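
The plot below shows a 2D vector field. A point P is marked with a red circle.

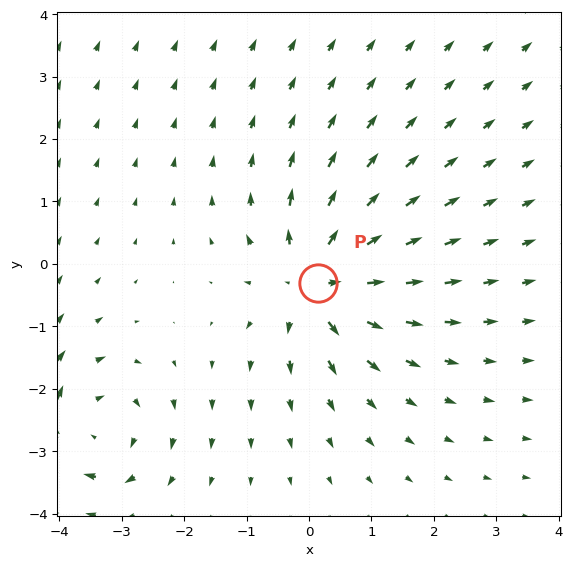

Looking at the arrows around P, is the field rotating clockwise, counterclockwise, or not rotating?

Near P at (0.1, -0.3) the arrows show no circulation. The curl there is ≈0.

not rotating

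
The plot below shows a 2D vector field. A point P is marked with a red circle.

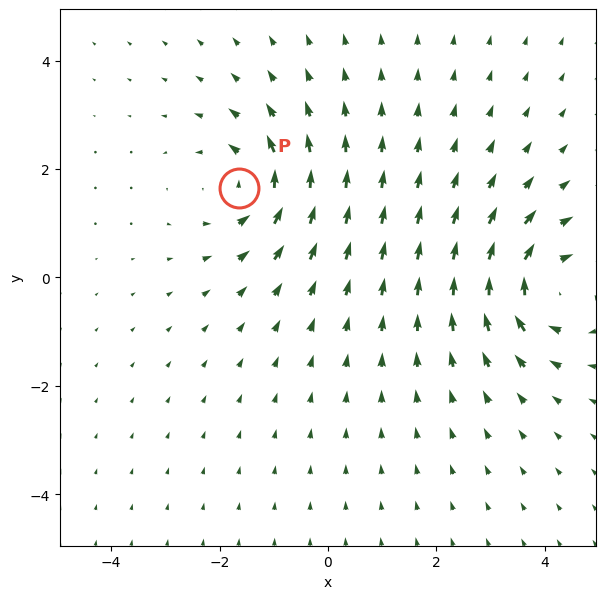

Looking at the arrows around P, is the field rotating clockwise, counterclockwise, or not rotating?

Near P at (-1.6, 1.6) the arrows circulate counterclockwise. The curl (z-component) there is about +3; positive curl means counterclockwise rotation.

counterclockwise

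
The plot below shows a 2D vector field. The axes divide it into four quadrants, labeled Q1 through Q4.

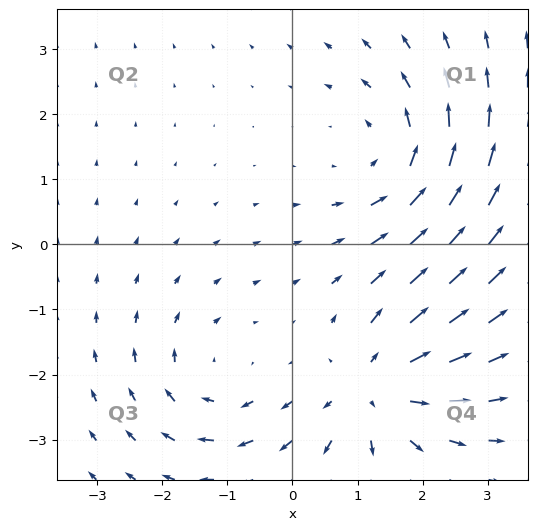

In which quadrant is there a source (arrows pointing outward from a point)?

Q4

The source sits at approximately (1.3, -2.2), which lies in quadrant Q4. The divergence there is about +4, positive as expected for a source.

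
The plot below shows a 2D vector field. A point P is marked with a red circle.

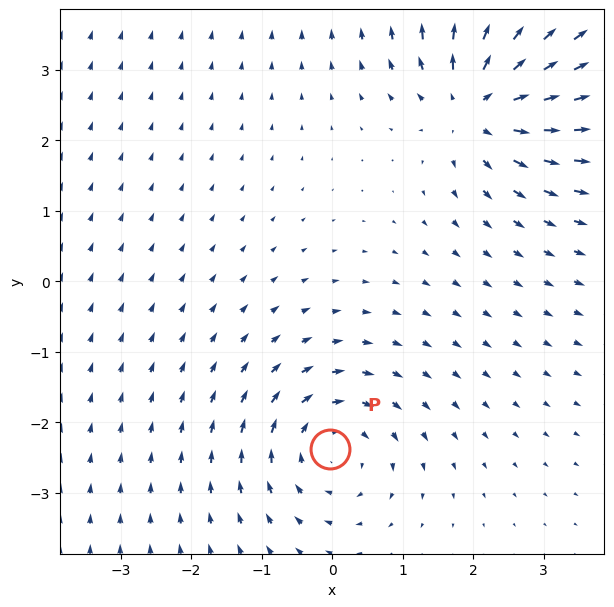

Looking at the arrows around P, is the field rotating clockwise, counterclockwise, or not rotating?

clockwise

Near P at (-0.0, -2.4) the arrows circulate clockwise. The curl (z-component) there is about -4; negative curl means clockwise rotation.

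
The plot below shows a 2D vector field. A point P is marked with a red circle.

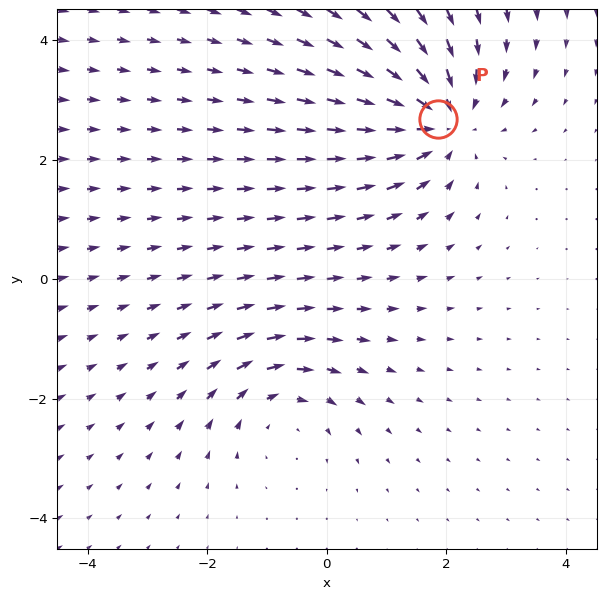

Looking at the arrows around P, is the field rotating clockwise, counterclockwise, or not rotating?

Near P at (1.9, 2.7) the arrows show no circulation. The curl there is ≈0.

not rotating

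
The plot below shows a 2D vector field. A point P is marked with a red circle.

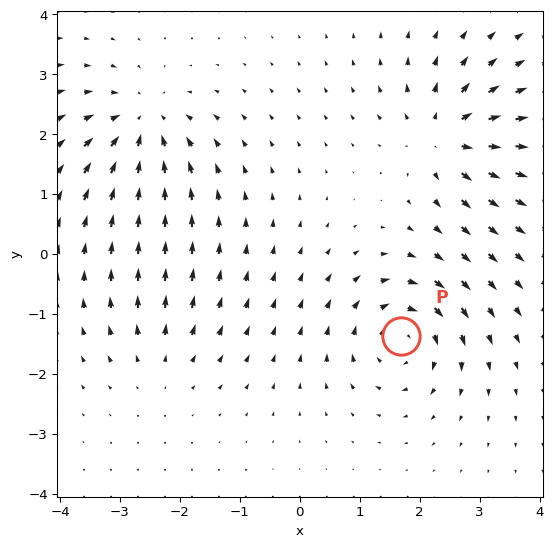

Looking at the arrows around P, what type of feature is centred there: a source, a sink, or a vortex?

vortex

At P (1.7, -1.4) the arrows circulate clockwise. Divergence ≈0, curl about -7 — near-zero divergence with nonzero curl is a vortex.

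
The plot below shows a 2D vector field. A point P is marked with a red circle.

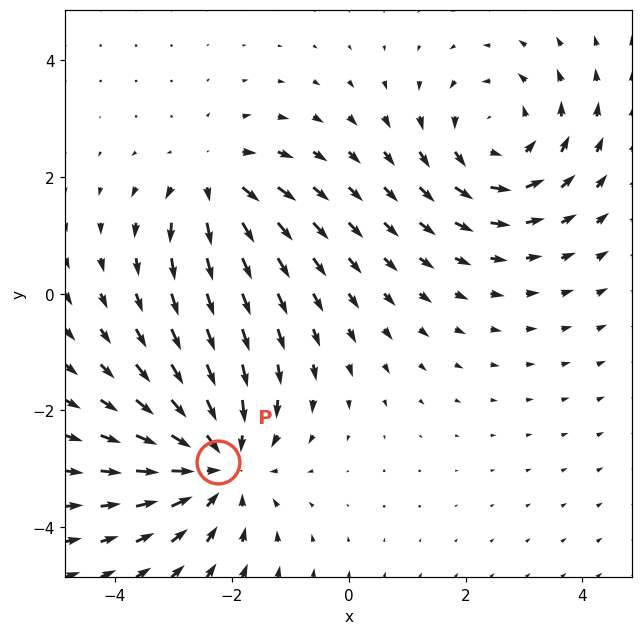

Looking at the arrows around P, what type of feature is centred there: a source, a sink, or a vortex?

sink

At P (-2.2, -2.9) the arrows converge inward. Divergence about -4, curl ≈0 — negative divergence with near-zero curl is a sink.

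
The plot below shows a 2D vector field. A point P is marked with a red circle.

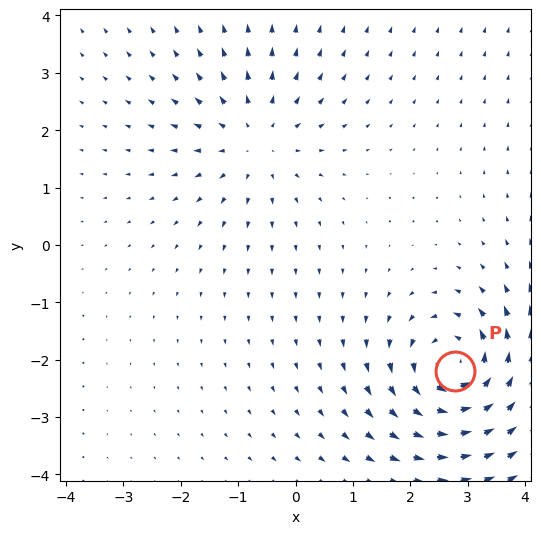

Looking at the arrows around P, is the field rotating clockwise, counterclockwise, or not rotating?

Near P at (2.8, -2.2) the arrows circulate counterclockwise. The curl (z-component) there is about +4; positive curl means counterclockwise rotation.

counterclockwise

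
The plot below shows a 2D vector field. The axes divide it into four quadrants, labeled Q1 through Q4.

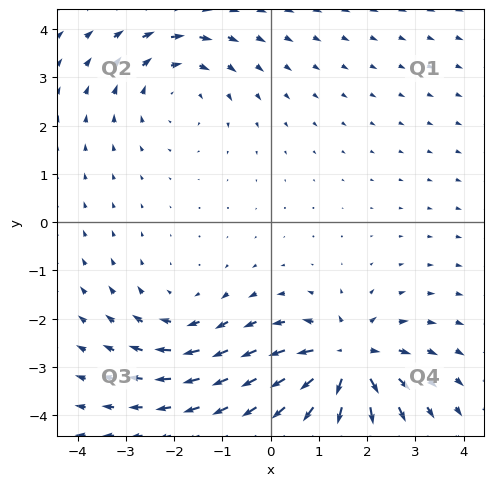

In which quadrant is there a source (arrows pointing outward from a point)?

Q4

The source sits at approximately (1.6, -2.9), which lies in quadrant Q4. The divergence there is about +5, positive as expected for a source.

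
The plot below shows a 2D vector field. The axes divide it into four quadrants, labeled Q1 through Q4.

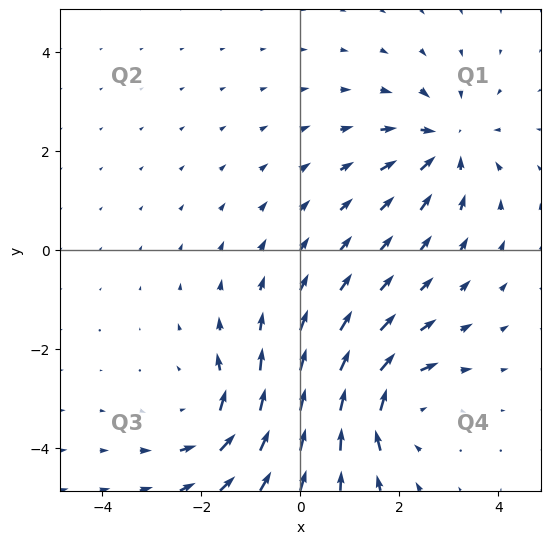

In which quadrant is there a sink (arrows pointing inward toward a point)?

The sink sits at approximately (2.9, 2.1), which lies in quadrant Q1. The divergence there is about -4, negative as expected for a sink.

Q1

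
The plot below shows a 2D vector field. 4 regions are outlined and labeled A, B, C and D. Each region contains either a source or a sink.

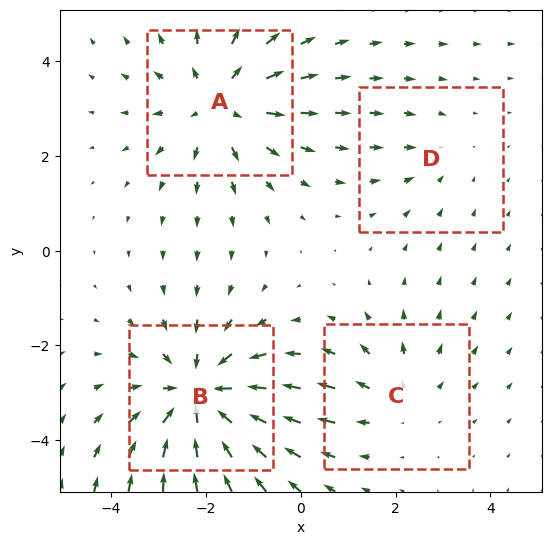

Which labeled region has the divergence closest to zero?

D

Divergence at each region's feature centre — A: about +4, B: about -6, C: about +3, D: about -2. Region D is closest to zero.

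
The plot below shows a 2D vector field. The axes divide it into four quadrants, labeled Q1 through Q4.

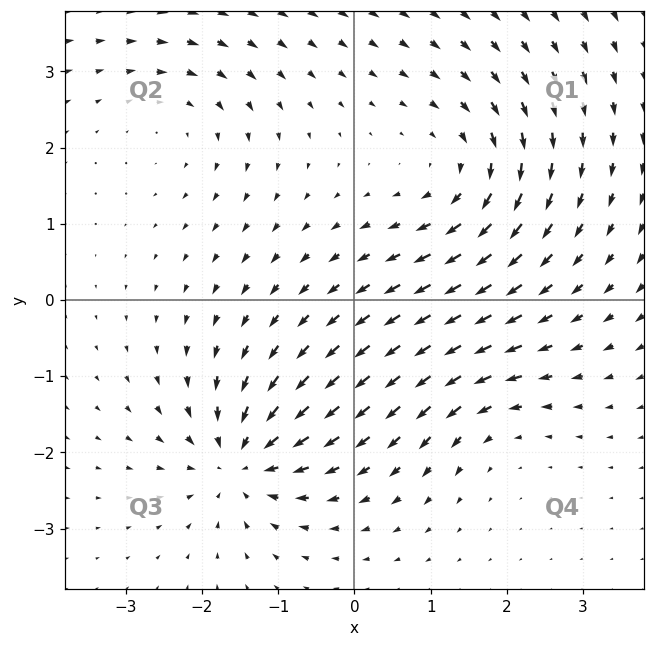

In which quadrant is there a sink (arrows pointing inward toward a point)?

Q3

The sink sits at approximately (-1.5, -2.1), which lies in quadrant Q3. The divergence there is about -6, negative as expected for a sink.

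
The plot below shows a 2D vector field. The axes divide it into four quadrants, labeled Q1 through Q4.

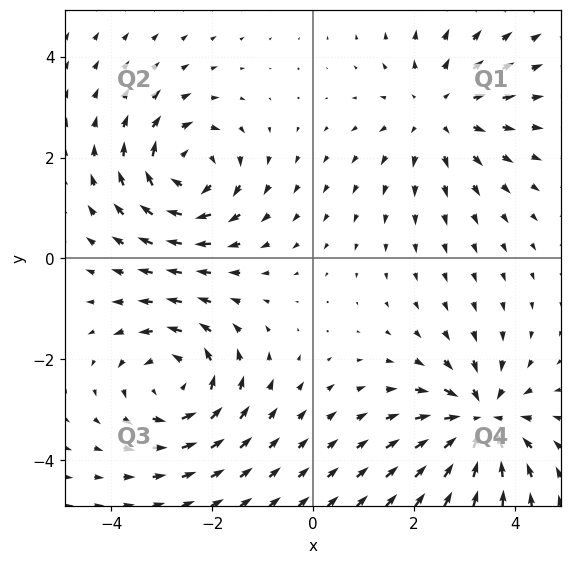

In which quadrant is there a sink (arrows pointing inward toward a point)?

The sink sits at approximately (3.3, -3.2), which lies in quadrant Q4. The divergence there is about -6, negative as expected for a sink.

Q4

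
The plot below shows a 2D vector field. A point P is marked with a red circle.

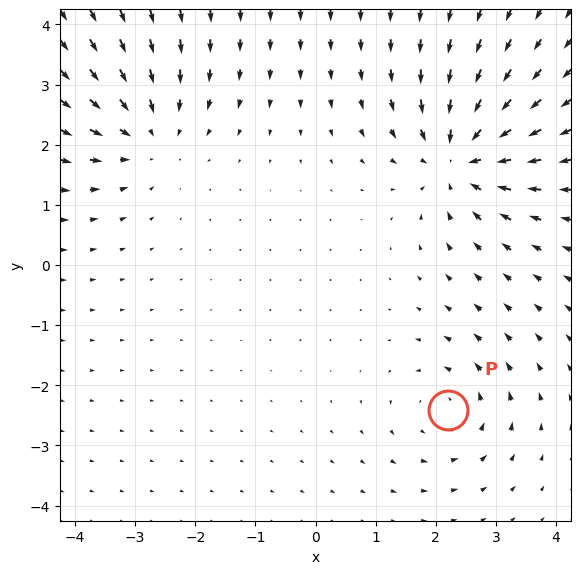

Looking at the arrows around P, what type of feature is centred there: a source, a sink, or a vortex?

vortex

At P (2.2, -2.4) the arrows circulate counterclockwise. Divergence ≈0, curl about +3 — near-zero divergence with nonzero curl is a vortex.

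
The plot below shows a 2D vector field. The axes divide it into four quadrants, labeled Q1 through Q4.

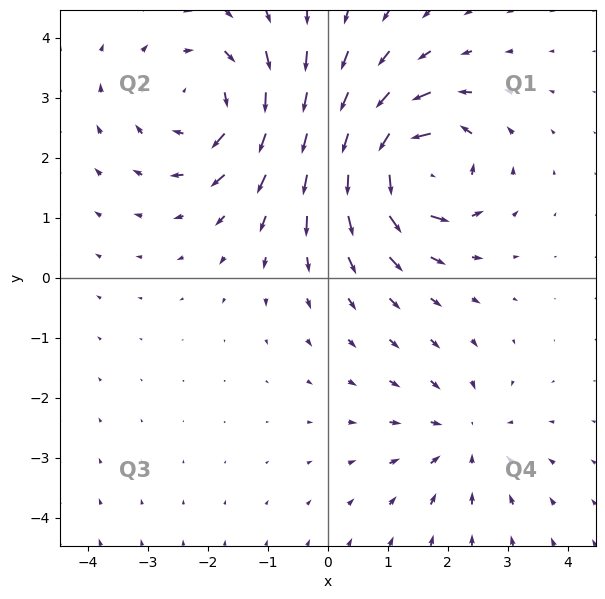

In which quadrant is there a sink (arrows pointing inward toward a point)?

Q4

The sink sits at approximately (2.3, -2.7), which lies in quadrant Q4. The divergence there is about -3, negative as expected for a sink.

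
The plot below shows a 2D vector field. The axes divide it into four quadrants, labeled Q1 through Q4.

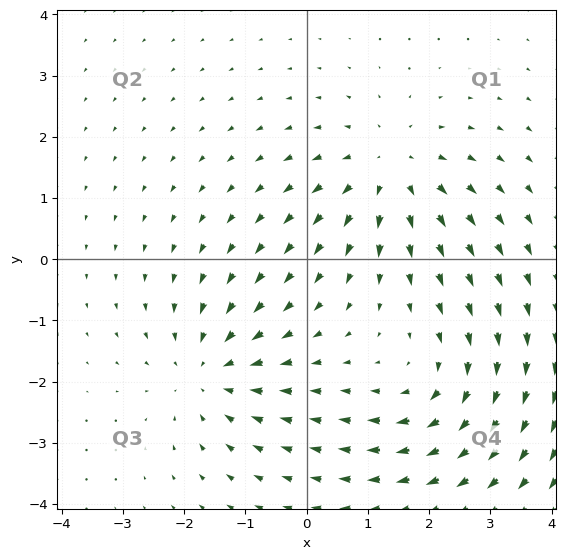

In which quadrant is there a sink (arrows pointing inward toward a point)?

The sink sits at approximately (-1.6, -1.8), which lies in quadrant Q3. The divergence there is about -4, negative as expected for a sink.

Q3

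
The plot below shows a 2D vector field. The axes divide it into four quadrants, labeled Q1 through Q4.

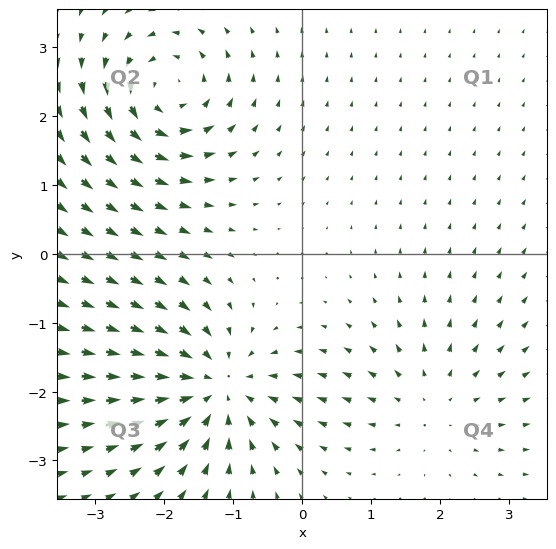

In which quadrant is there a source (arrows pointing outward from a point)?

Q4

The source sits at approximately (1.9, -2.2), which lies in quadrant Q4. The divergence there is about +3, positive as expected for a source.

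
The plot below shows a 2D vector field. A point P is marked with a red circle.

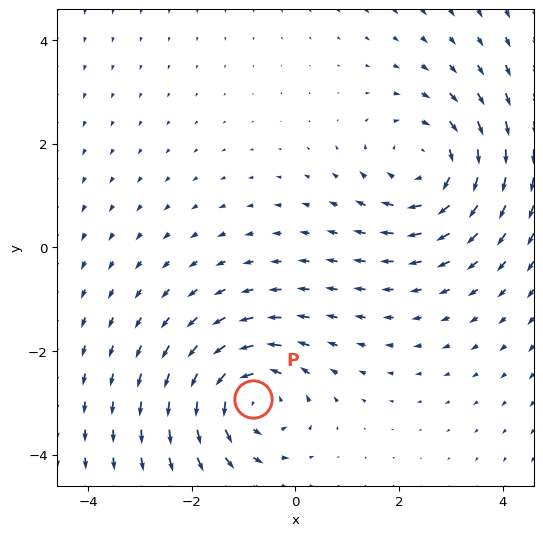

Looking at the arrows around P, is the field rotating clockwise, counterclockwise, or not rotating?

counterclockwise

Near P at (-0.8, -2.9) the arrows circulate counterclockwise. The curl (z-component) there is about +4; positive curl means counterclockwise rotation.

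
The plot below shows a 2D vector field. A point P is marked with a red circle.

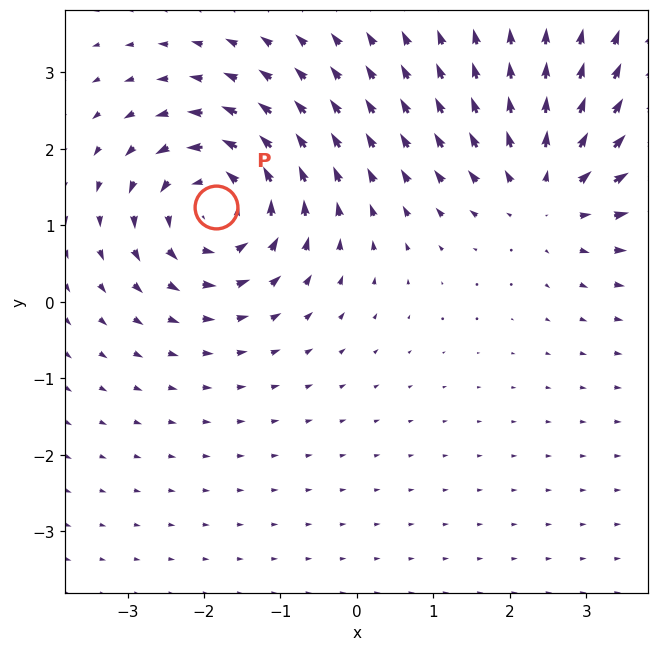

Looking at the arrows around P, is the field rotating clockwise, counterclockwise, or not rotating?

Near P at (-1.8, 1.2) the arrows circulate counterclockwise. The curl (z-component) there is about +6; positive curl means counterclockwise rotation.

counterclockwise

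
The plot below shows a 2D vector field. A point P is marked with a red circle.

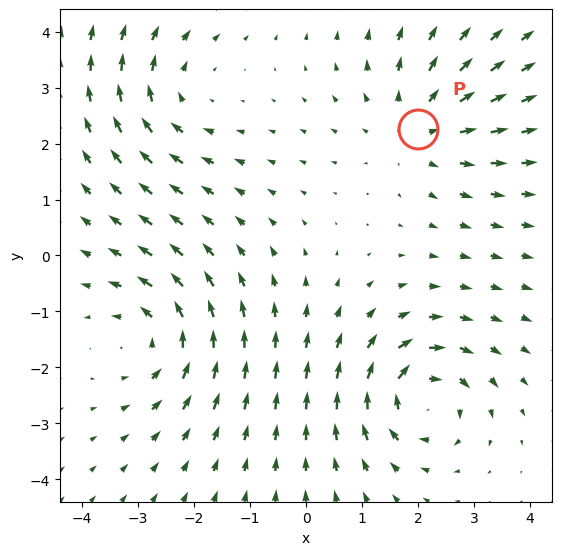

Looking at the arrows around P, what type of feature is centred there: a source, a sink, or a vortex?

source

At P (2.0, 2.3) the arrows spread outward. Divergence about +3, curl ≈0 — positive divergence with near-zero curl is a source.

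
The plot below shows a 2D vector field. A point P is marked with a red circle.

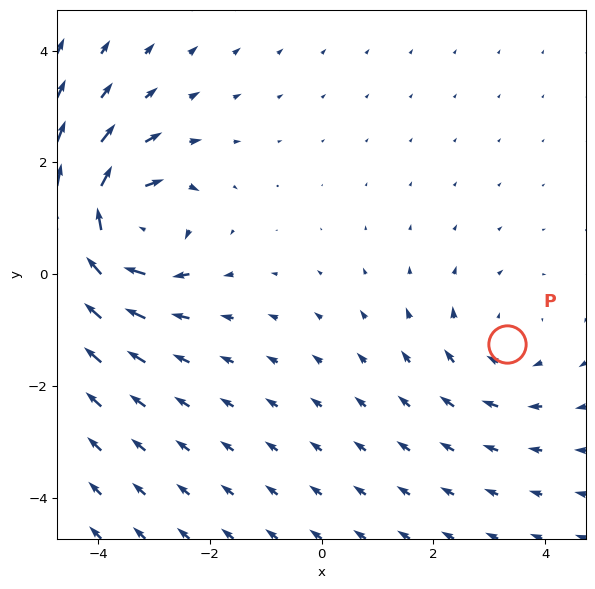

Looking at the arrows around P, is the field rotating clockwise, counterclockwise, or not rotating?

Near P at (3.3, -1.2) the arrows circulate clockwise. The curl (z-component) there is about -2; negative curl means clockwise rotation.

clockwise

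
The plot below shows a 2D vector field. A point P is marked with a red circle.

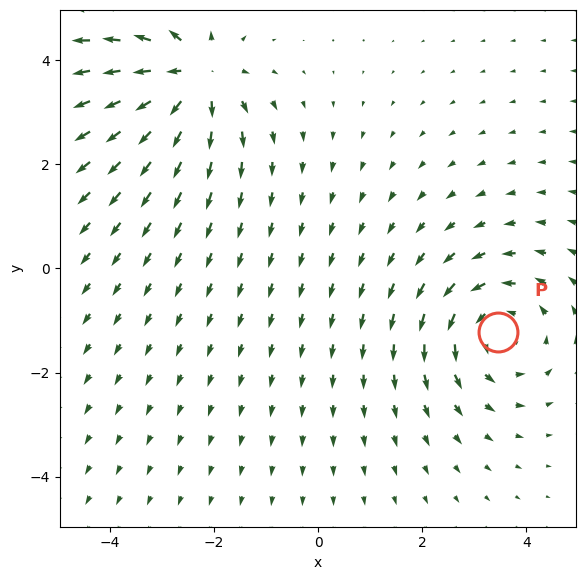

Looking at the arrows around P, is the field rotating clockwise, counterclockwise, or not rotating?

counterclockwise

Near P at (3.5, -1.2) the arrows circulate counterclockwise. The curl (z-component) there is about +4; positive curl means counterclockwise rotation.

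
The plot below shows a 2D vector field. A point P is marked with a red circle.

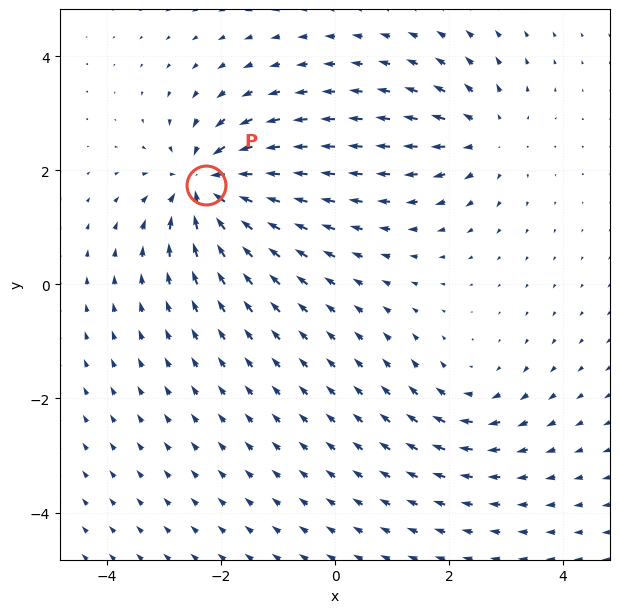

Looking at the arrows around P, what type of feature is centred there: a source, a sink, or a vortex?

sink

At P (-2.3, 1.7) the arrows converge inward. Divergence about -7, curl ≈0 — negative divergence with near-zero curl is a sink.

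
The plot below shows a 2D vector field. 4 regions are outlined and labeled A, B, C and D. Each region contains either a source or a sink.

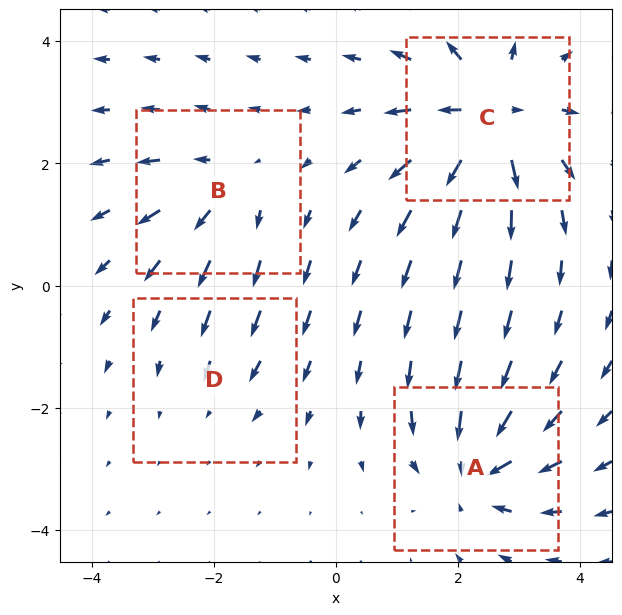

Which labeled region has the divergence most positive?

C

Divergence at each region's feature centre — A: about -5, B: about +4, C: about +7, D: about -2. Region C is most positive.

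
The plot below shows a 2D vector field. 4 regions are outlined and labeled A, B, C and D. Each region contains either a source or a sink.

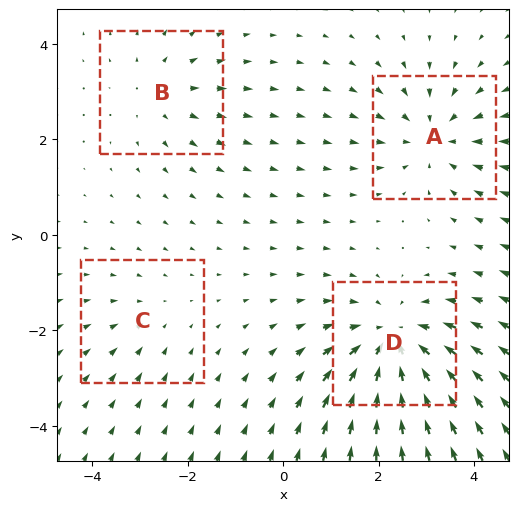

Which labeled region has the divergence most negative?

Divergence at each region's feature centre — A: about -4, B: about +3, C: about -2, D: about -6. Region D is most negative.

D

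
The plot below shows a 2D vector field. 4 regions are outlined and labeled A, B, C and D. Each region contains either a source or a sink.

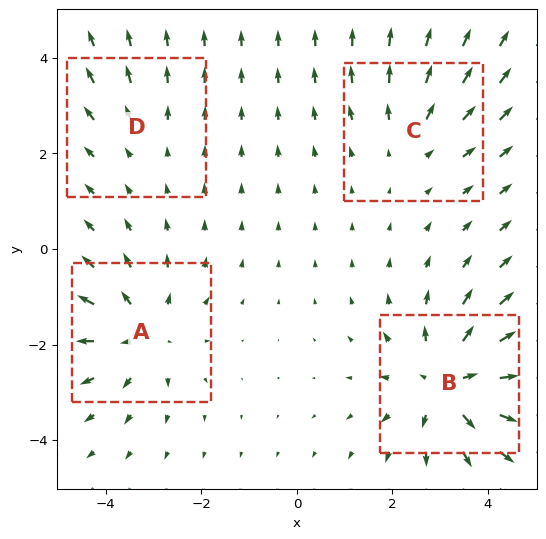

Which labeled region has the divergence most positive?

Divergence at each region's feature centre — A: about +5, B: about +6, C: about +3, D: about +2. Region B is most positive.

B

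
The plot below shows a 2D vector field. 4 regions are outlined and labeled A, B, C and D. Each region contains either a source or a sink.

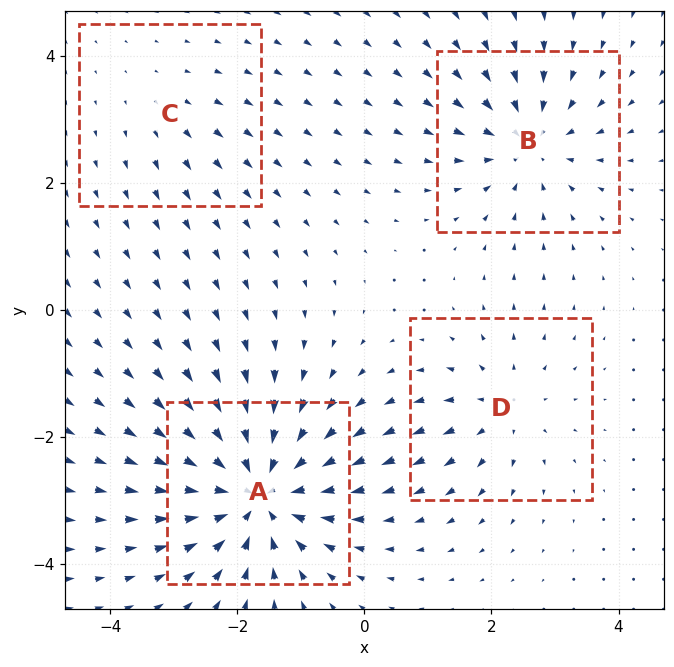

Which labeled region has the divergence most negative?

A

Divergence at each region's feature centre — A: about -8, B: about -5, C: about +2, D: about +4. Region A is most negative.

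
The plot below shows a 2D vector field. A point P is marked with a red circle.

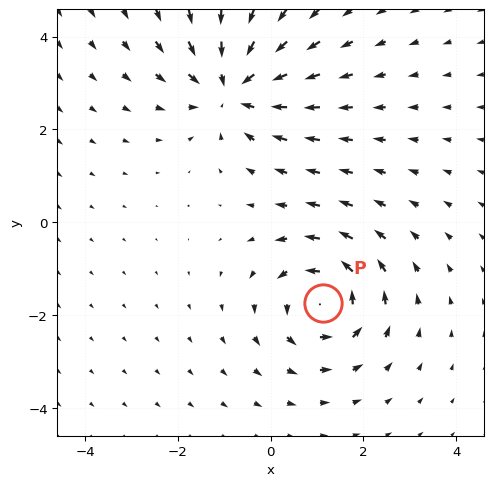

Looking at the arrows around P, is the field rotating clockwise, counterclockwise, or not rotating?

counterclockwise

Near P at (1.1, -1.7) the arrows circulate counterclockwise. The curl (z-component) there is about +5; positive curl means counterclockwise rotation.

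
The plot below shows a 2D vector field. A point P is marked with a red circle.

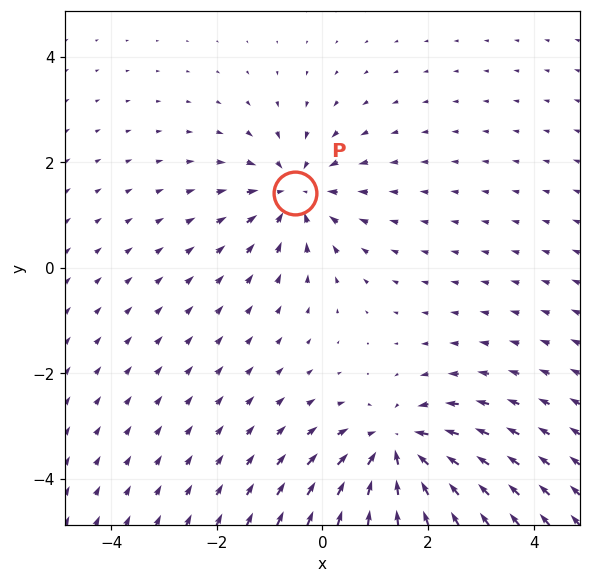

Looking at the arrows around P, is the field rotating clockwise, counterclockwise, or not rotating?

Near P at (-0.5, 1.4) the arrows show no circulation. The curl there is ≈0.

not rotating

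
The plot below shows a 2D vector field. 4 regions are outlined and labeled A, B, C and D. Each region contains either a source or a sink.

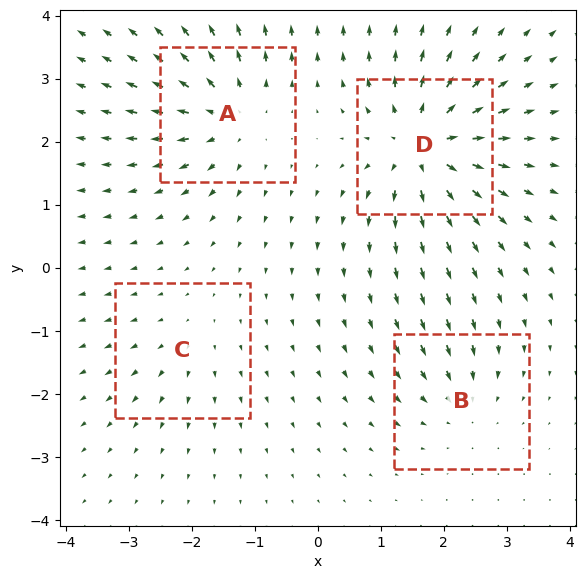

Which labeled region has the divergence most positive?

D

Divergence at each region's feature centre — A: about +6, B: about -4, C: about +2, D: about +8. Region D is most positive.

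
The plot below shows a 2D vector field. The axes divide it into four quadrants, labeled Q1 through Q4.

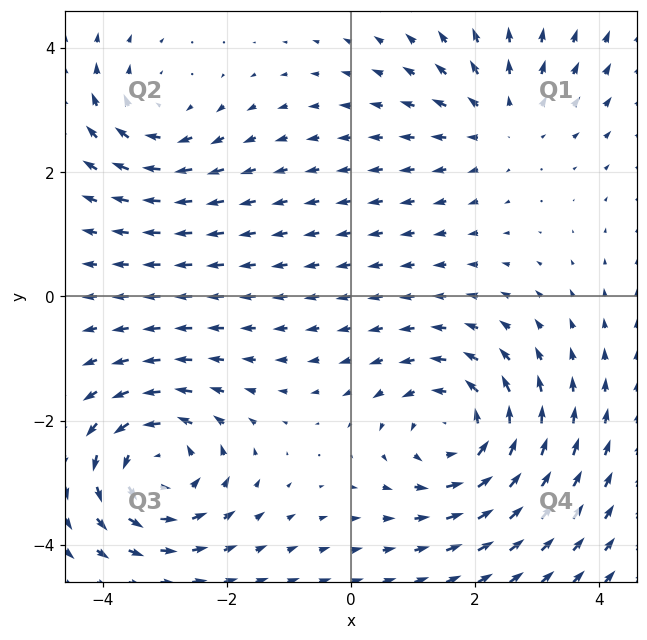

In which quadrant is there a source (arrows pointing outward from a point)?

Q1

The source sits at approximately (2.4, 2.8), which lies in quadrant Q1. The divergence there is about +3, positive as expected for a source.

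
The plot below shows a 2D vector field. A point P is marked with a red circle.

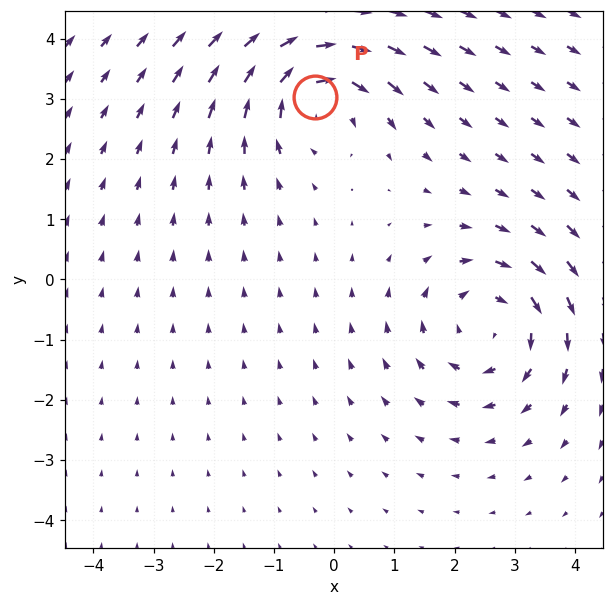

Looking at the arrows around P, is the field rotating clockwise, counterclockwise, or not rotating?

Near P at (-0.3, 3.0) the arrows circulate clockwise. The curl (z-component) there is about -5; negative curl means clockwise rotation.

clockwise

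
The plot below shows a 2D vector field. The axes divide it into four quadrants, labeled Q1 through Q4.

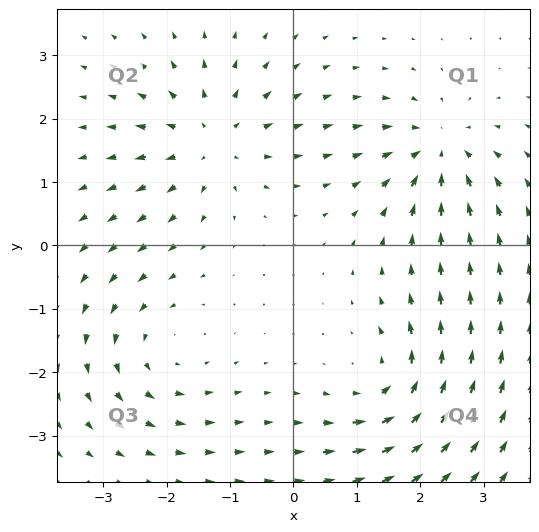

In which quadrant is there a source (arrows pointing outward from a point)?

Q2

The source sits at approximately (-1.3, 1.7), which lies in quadrant Q2. The divergence there is about +5, positive as expected for a source.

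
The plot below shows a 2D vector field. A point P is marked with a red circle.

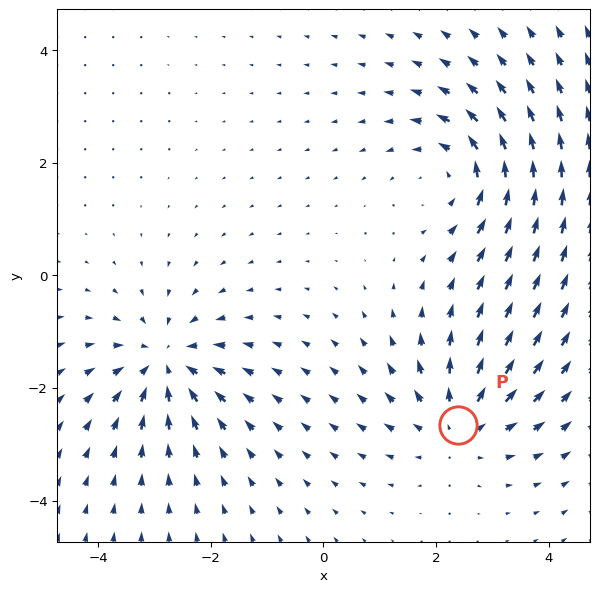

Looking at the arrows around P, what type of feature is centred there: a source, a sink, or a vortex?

source

At P (2.4, -2.7) the arrows spread outward. Divergence about +3, curl ≈0 — positive divergence with near-zero curl is a source.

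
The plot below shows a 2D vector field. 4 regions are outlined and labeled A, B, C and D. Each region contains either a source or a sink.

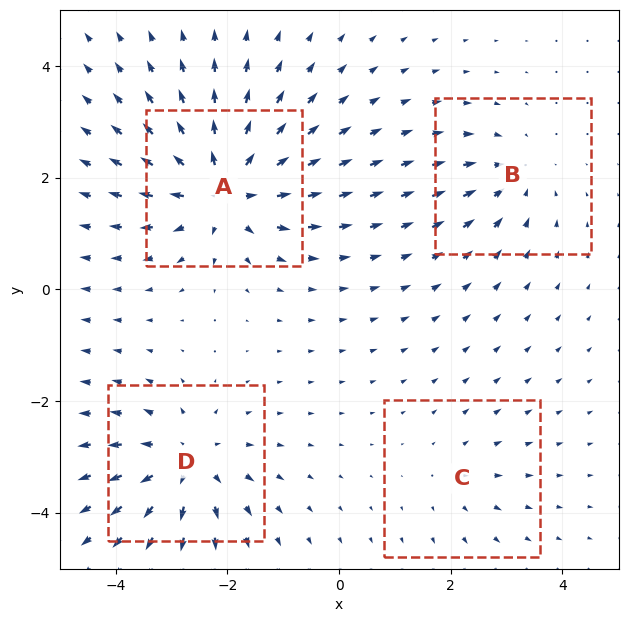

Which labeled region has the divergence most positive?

Divergence at each region's feature centre — A: about +7, B: about -4, C: about +2, D: about +6. Region A is most positive.

A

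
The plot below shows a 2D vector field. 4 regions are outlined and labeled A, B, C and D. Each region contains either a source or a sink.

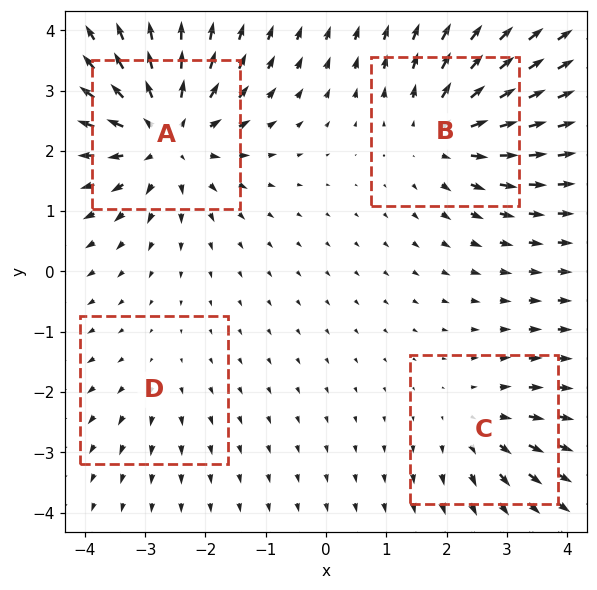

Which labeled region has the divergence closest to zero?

Divergence at each region's feature centre — A: about +7, B: about +5, C: about +3, D: about +2. Region D is closest to zero.

D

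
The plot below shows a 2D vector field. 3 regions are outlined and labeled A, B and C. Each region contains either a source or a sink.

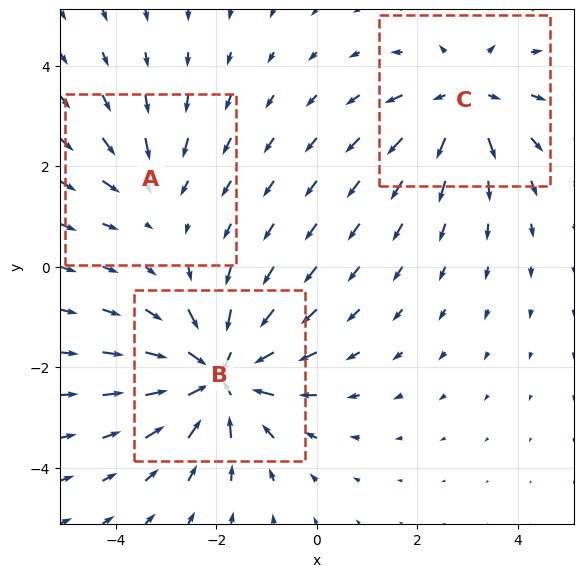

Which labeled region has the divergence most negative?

B

Divergence at each region's feature centre — A: about -2, B: about -5, C: about +3. Region B is most negative.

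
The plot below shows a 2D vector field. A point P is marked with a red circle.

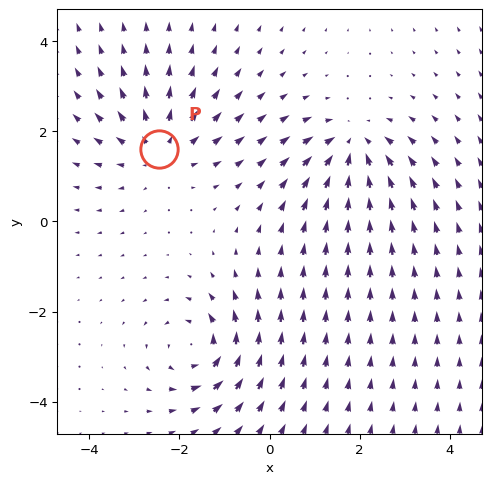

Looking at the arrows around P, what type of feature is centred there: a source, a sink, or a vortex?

source

At P (-2.5, 1.6) the arrows spread outward. Divergence about +3, curl ≈0 — positive divergence with near-zero curl is a source.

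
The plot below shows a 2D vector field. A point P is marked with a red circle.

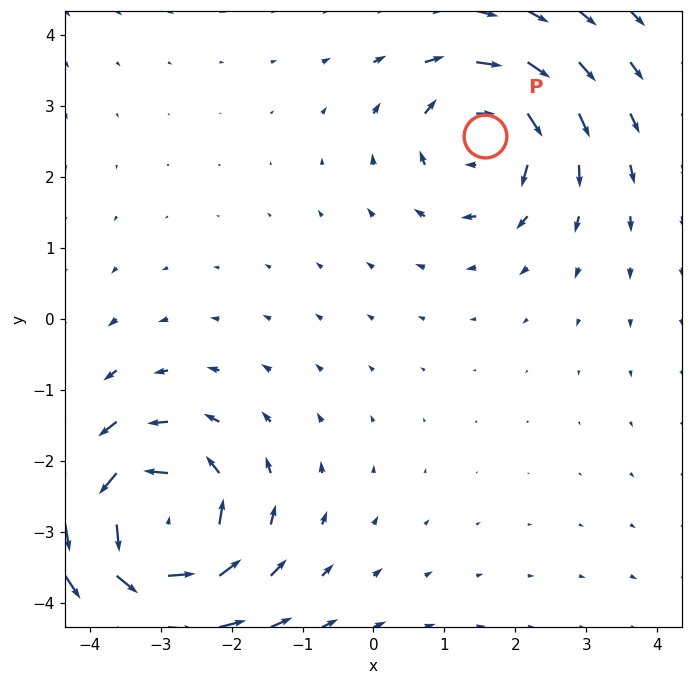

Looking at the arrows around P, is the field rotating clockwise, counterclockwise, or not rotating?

clockwise

Near P at (1.6, 2.6) the arrows circulate clockwise. The curl (z-component) there is about -4; negative curl means clockwise rotation.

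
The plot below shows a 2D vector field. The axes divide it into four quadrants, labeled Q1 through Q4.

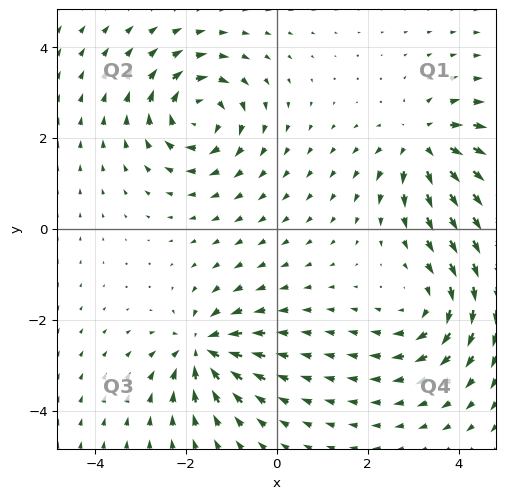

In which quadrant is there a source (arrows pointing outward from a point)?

The source sits at approximately (3.2, 1.9), which lies in quadrant Q1. The divergence there is about +6, positive as expected for a source.

Q1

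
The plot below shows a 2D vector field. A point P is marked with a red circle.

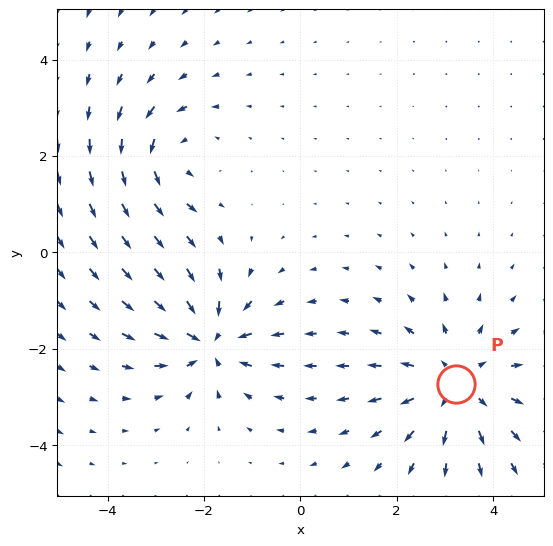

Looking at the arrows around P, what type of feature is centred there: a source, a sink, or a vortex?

source

At P (3.2, -2.7) the arrows spread outward. Divergence about +4, curl ≈0 — positive divergence with near-zero curl is a source.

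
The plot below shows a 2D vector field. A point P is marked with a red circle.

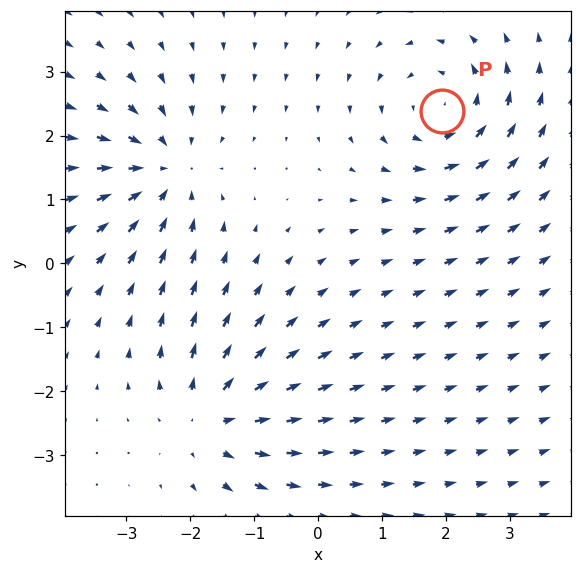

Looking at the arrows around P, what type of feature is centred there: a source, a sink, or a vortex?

At P (1.9, 2.4) the arrows circulate counterclockwise. Divergence ≈0, curl about +4 — near-zero divergence with nonzero curl is a vortex.

vortex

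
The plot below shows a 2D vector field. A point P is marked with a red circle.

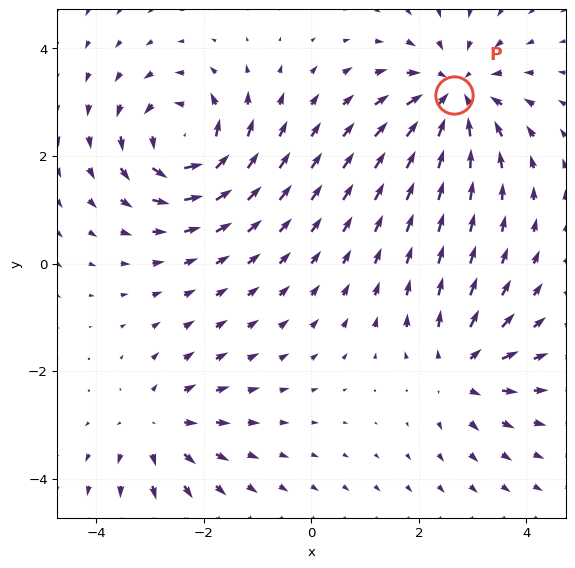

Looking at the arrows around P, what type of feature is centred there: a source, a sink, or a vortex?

At P (2.7, 3.1) the arrows converge inward. Divergence about -5, curl ≈0 — negative divergence with near-zero curl is a sink.

sink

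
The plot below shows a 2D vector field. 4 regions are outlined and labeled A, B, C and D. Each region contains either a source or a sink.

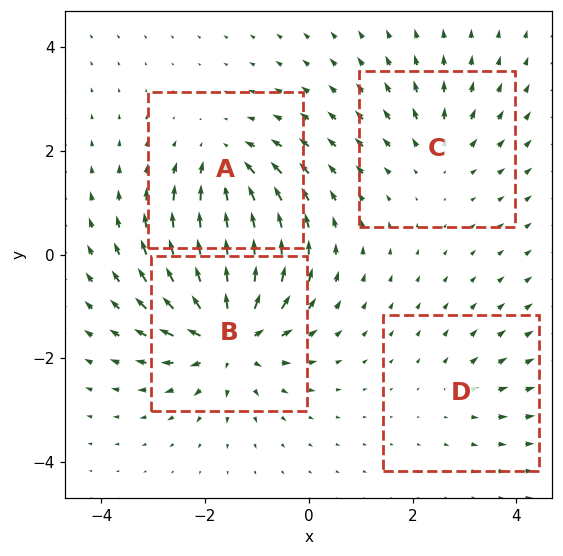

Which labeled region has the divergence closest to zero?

D

Divergence at each region's feature centre — A: about -5, B: about +8, C: about +3, D: about +2. Region D is closest to zero.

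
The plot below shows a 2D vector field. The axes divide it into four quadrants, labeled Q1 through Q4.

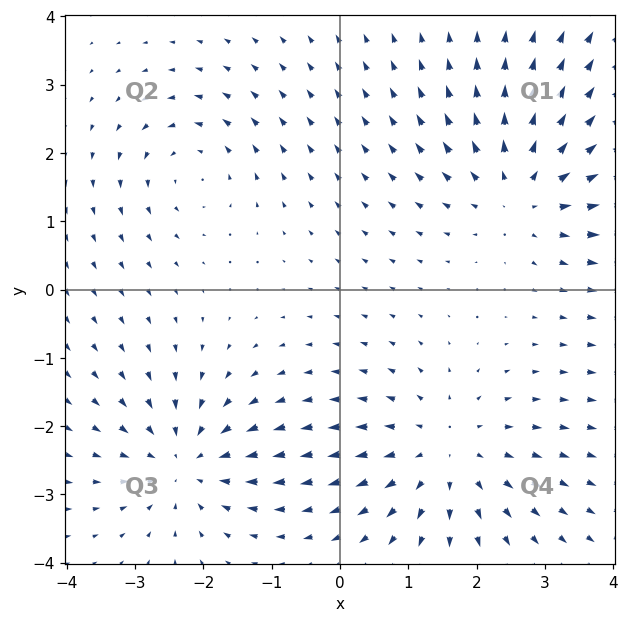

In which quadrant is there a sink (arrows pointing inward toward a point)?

The sink sits at approximately (-2.3, -2.5), which lies in quadrant Q3. The divergence there is about -5, negative as expected for a sink.

Q3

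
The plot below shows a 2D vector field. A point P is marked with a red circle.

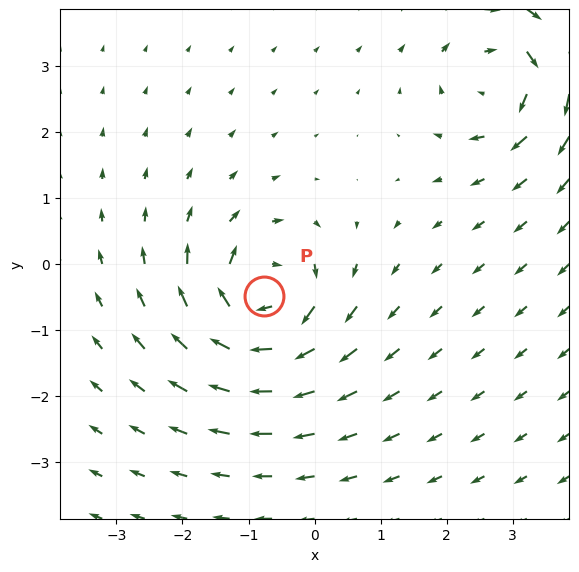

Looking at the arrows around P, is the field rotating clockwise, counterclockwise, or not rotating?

clockwise

Near P at (-0.8, -0.5) the arrows circulate clockwise. The curl (z-component) there is about -7; negative curl means clockwise rotation.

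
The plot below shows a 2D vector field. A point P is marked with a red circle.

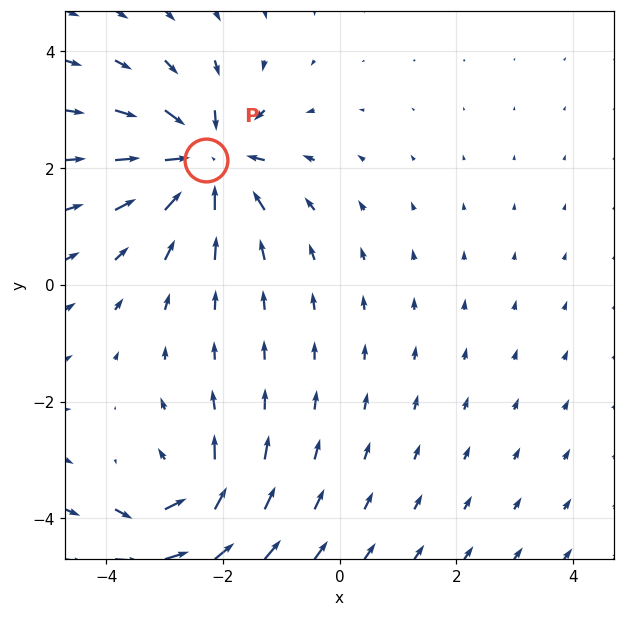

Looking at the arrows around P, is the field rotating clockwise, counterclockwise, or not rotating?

Near P at (-2.3, 2.1) the arrows show no circulation. The curl there is ≈0.

not rotating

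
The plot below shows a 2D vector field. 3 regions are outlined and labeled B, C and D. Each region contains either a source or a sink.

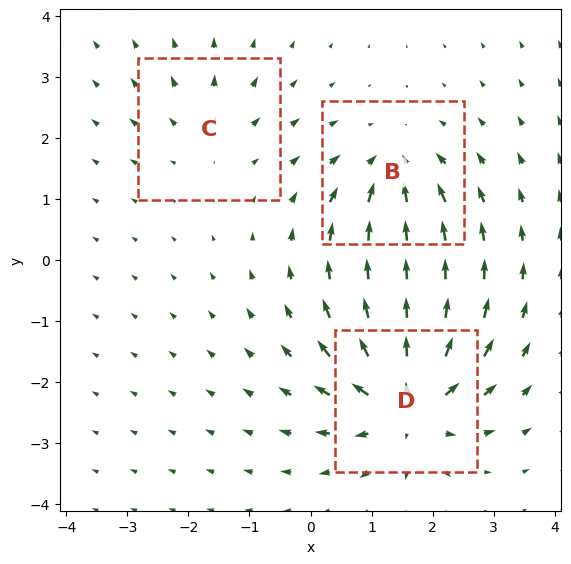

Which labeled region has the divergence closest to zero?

Divergence at each region's feature centre — B: about -4, C: about +2, D: about +6. Region C is closest to zero.

C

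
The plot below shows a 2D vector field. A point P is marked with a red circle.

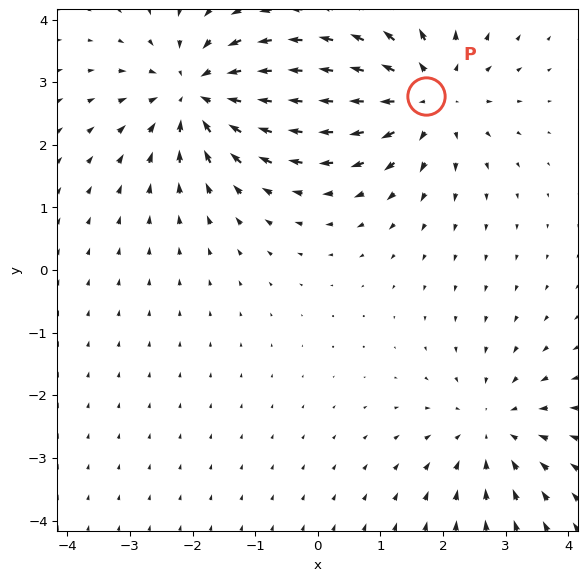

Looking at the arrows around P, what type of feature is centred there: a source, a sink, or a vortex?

source

At P (1.7, 2.8) the arrows spread outward. Divergence about +5, curl ≈0 — positive divergence with near-zero curl is a source.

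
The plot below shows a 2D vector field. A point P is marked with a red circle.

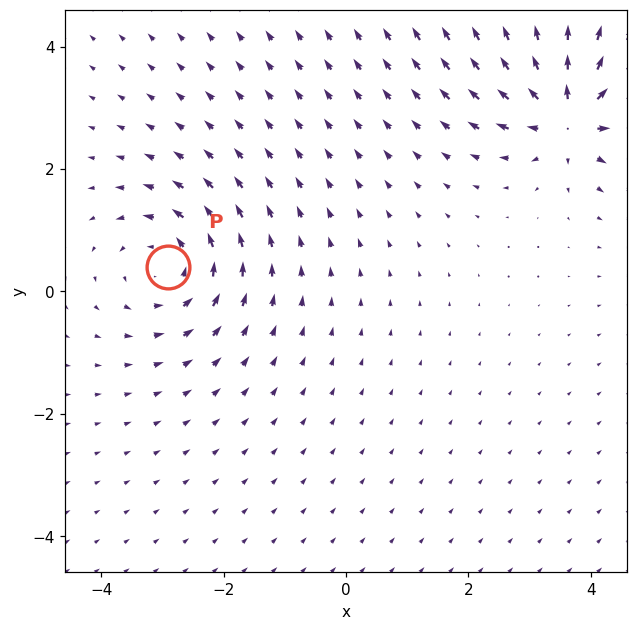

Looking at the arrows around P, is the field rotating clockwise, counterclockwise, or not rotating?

Near P at (-2.9, 0.4) the arrows circulate counterclockwise. The curl (z-component) there is about +3; positive curl means counterclockwise rotation.

counterclockwise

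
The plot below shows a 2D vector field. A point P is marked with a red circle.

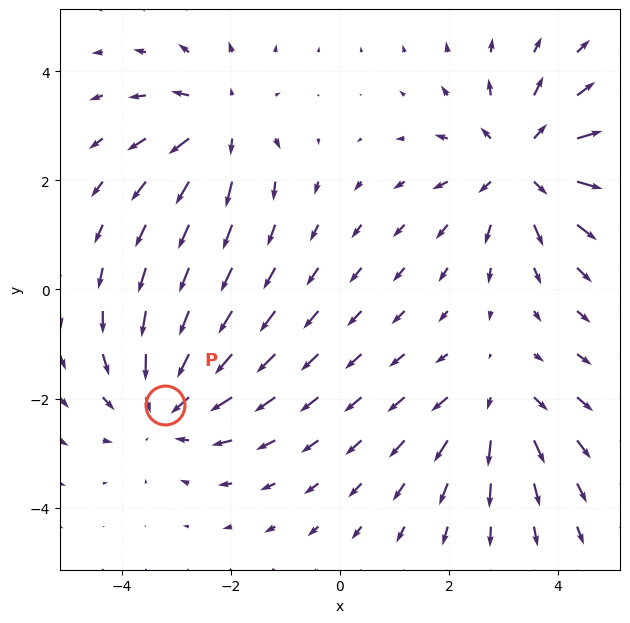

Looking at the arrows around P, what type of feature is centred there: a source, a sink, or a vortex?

sink

At P (-3.2, -2.1) the arrows converge inward. Divergence about -3, curl ≈0 — negative divergence with near-zero curl is a sink.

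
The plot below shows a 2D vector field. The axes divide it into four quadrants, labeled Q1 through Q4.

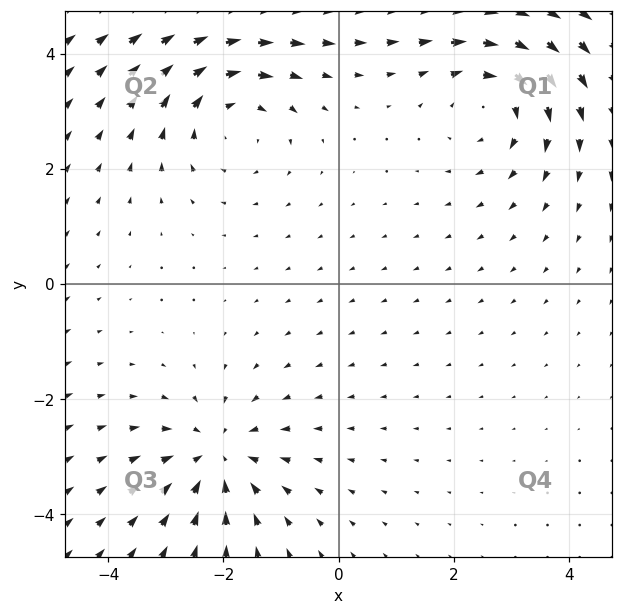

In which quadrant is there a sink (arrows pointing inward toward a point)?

Q3

The sink sits at approximately (-2.1, -3.0), which lies in quadrant Q3. The divergence there is about -5, negative as expected for a sink.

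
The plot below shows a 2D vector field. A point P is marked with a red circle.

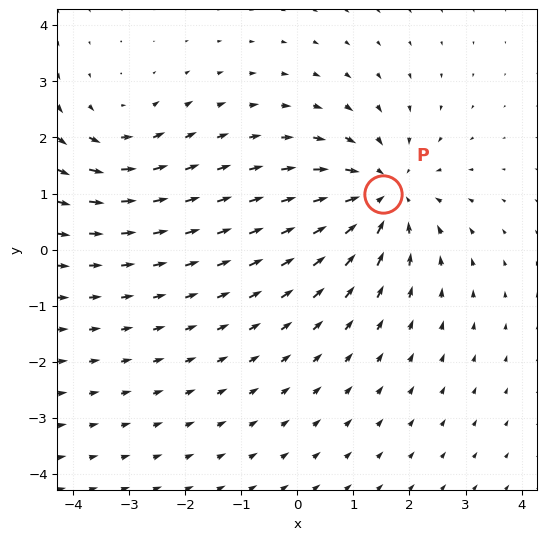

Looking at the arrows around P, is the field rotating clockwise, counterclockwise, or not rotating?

Near P at (1.5, 1.0) the arrows show no circulation. The curl there is ≈0.

not rotating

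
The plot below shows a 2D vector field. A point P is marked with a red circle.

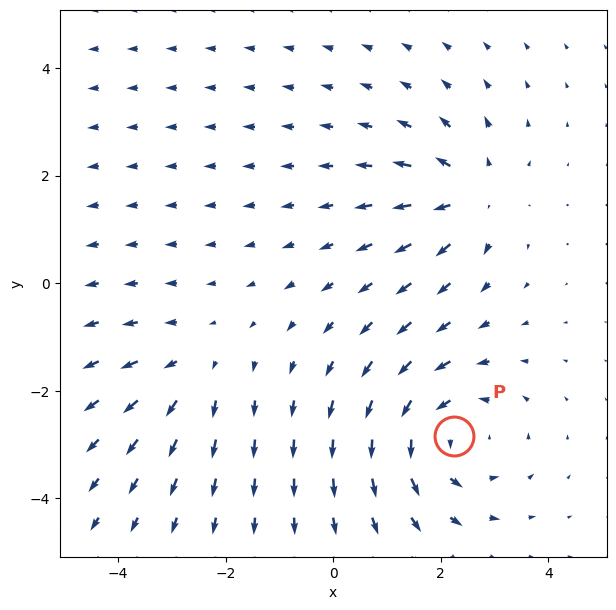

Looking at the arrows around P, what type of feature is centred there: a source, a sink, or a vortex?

vortex

At P (2.2, -2.8) the arrows circulate counterclockwise. Divergence ≈0, curl about +4 — near-zero divergence with nonzero curl is a vortex.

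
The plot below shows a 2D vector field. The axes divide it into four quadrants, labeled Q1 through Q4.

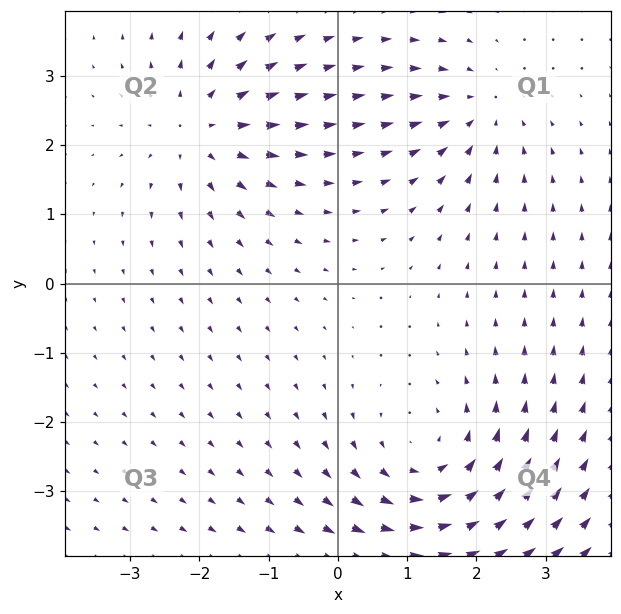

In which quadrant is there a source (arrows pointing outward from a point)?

The source sits at approximately (-2.0, 2.2), which lies in quadrant Q2. The divergence there is about +4, positive as expected for a source.

Q2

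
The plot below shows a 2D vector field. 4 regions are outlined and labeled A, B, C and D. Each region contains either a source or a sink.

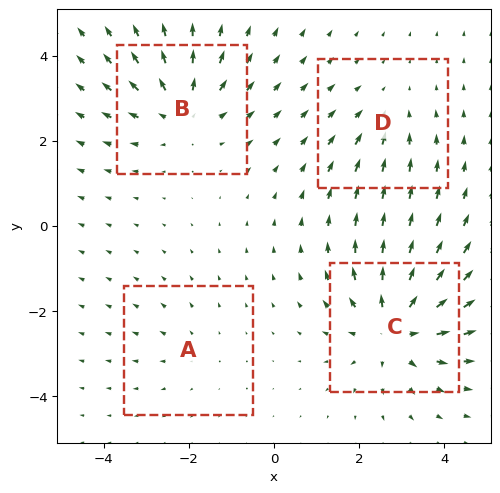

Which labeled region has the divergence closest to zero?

Divergence at each region's feature centre — A: about +2, B: about +5, C: about +6, D: about -3. Region A is closest to zero.

A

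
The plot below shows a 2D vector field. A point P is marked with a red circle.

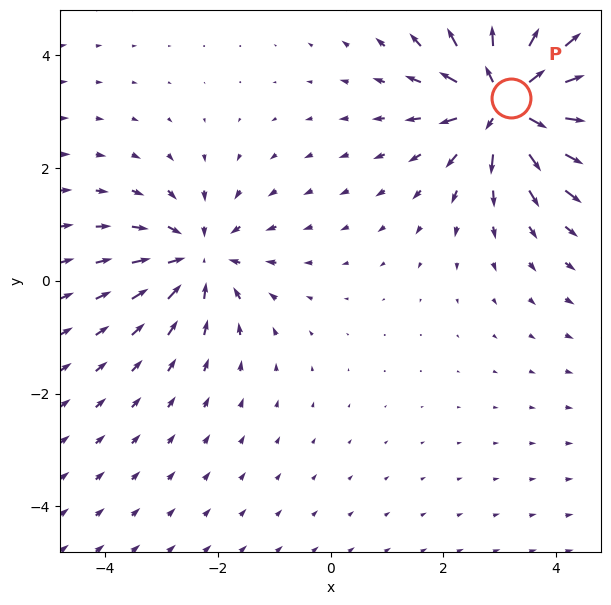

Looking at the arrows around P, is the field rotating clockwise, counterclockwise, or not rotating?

Near P at (3.2, 3.2) the arrows show no circulation. The curl there is ≈0.

not rotating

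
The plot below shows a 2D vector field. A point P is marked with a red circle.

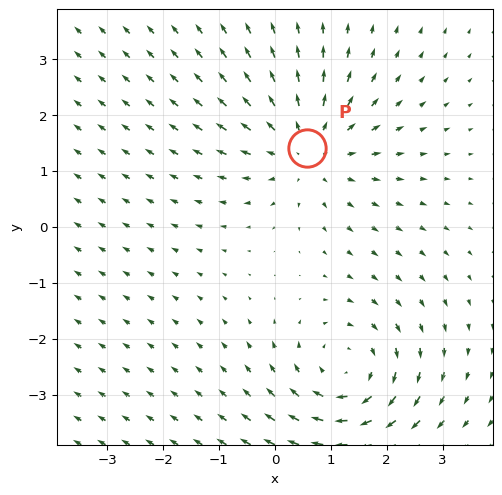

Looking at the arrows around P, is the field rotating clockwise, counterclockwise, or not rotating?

not rotating

Near P at (0.6, 1.4) the arrows show no circulation. The curl there is ≈0.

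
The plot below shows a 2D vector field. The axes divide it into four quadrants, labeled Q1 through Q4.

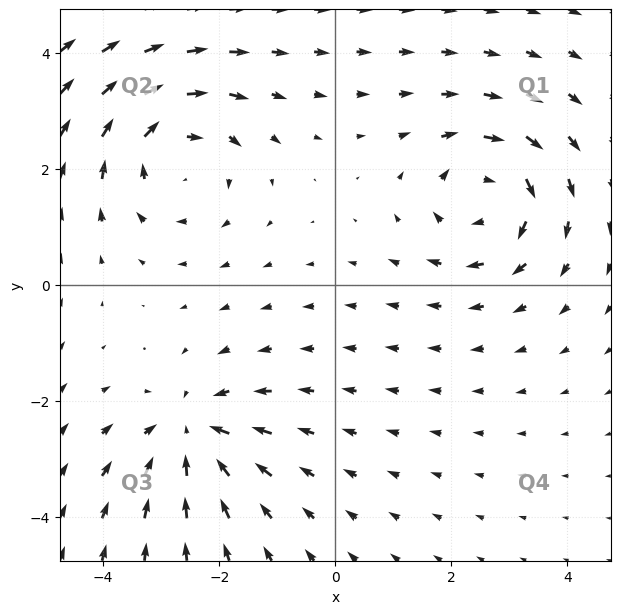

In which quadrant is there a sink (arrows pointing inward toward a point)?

Q3

The sink sits at approximately (-2.5, -2.5), which lies in quadrant Q3. The divergence there is about -5, negative as expected for a sink.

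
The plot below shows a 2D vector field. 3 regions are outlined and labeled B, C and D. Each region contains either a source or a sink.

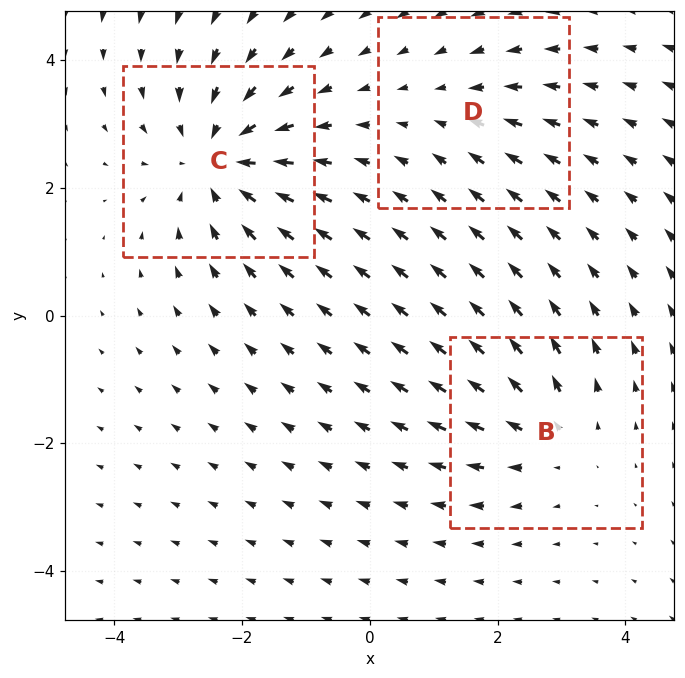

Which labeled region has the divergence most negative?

Divergence at each region's feature centre — B: about +3, C: about -4, D: about -2. Region C is most negative.

C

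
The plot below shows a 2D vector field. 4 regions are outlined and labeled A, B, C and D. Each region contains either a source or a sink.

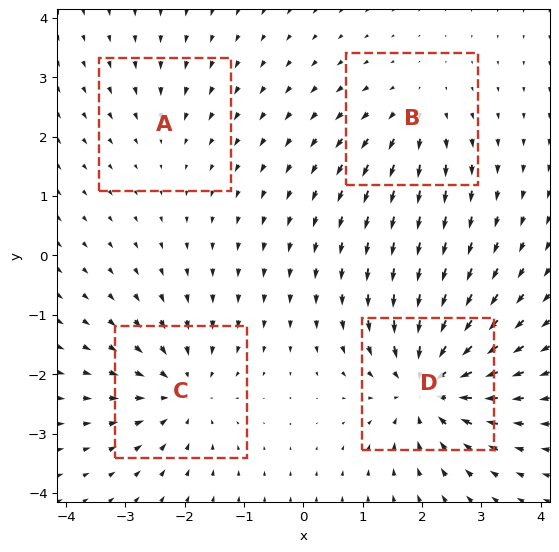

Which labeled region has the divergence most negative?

D

Divergence at each region's feature centre — A: about -2, B: about +4, C: about -5, D: about -8. Region D is most negative.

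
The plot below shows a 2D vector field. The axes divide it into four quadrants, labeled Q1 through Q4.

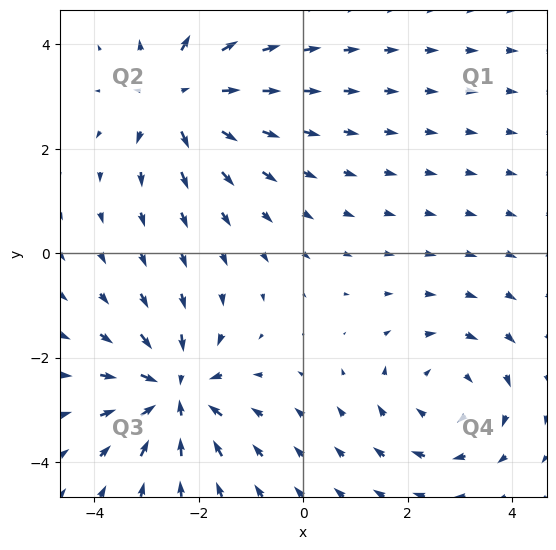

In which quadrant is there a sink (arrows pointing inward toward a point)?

The sink sits at approximately (-2.4, -2.7), which lies in quadrant Q3. The divergence there is about -5, negative as expected for a sink.

Q3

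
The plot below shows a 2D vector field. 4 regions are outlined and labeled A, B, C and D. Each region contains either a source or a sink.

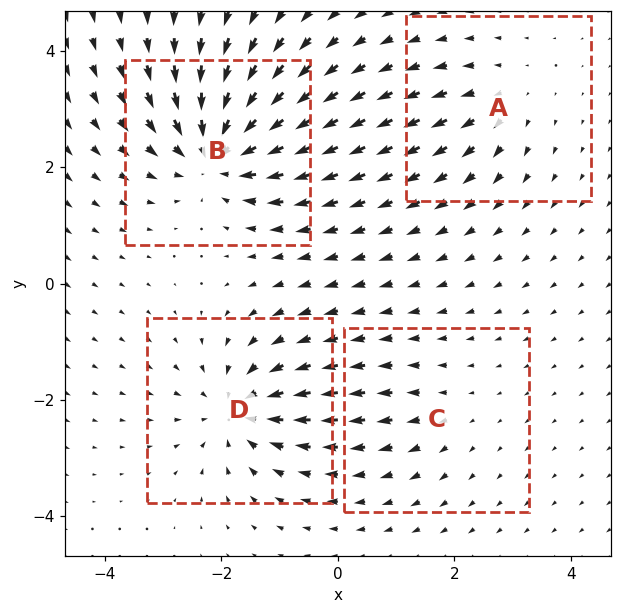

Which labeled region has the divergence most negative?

Divergence at each region's feature centre — A: about +3, B: about -7, C: about +2, D: about -6. Region B is most negative.

B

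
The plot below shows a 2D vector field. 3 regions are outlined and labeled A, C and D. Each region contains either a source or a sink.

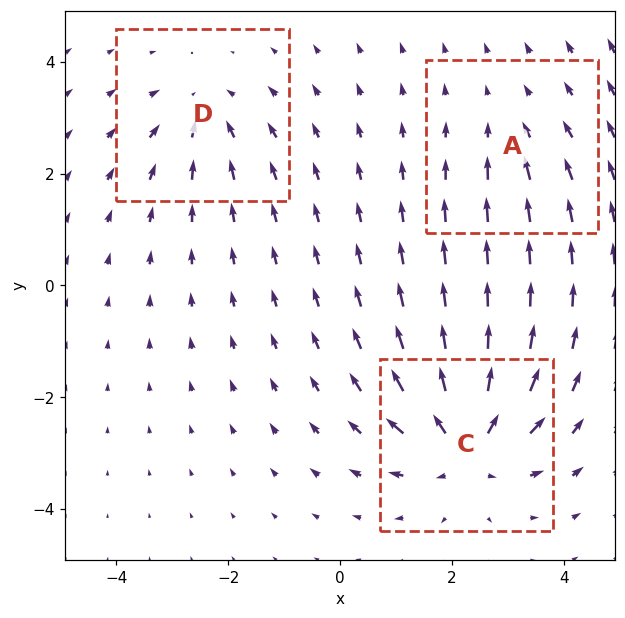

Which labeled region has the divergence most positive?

C

Divergence at each region's feature centre — A: about -2, C: about +5, D: about -3. Region C is most positive.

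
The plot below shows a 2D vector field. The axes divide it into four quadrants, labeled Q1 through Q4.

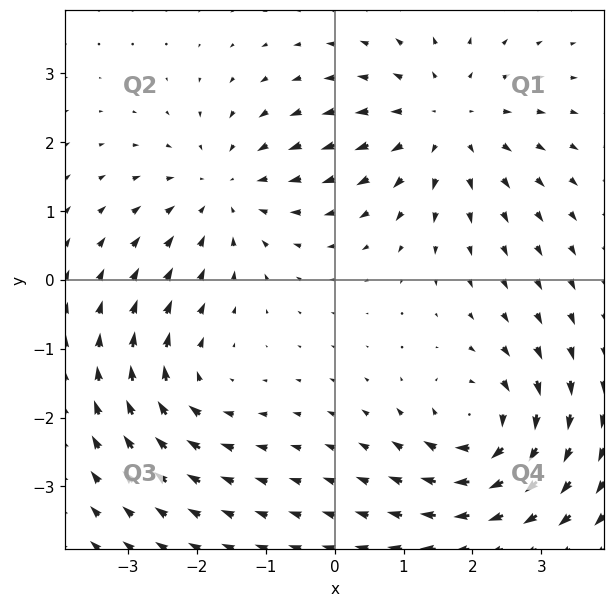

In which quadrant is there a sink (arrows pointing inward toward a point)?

Q2

The sink sits at approximately (-1.6, 1.3), which lies in quadrant Q2. The divergence there is about -3, negative as expected for a sink.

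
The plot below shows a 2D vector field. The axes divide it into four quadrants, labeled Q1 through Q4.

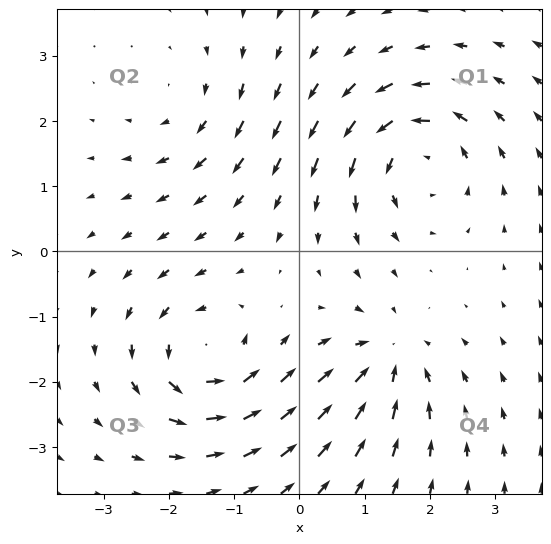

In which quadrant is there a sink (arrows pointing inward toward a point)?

Q4

The sink sits at approximately (1.4, -1.6), which lies in quadrant Q4. The divergence there is about -5, negative as expected for a sink.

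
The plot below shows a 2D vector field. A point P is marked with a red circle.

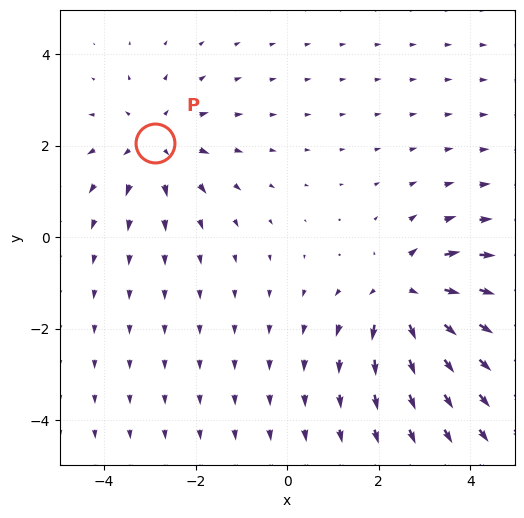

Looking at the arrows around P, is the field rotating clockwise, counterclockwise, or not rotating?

not rotating

Near P at (-2.9, 2.1) the arrows show no circulation. The curl there is ≈0.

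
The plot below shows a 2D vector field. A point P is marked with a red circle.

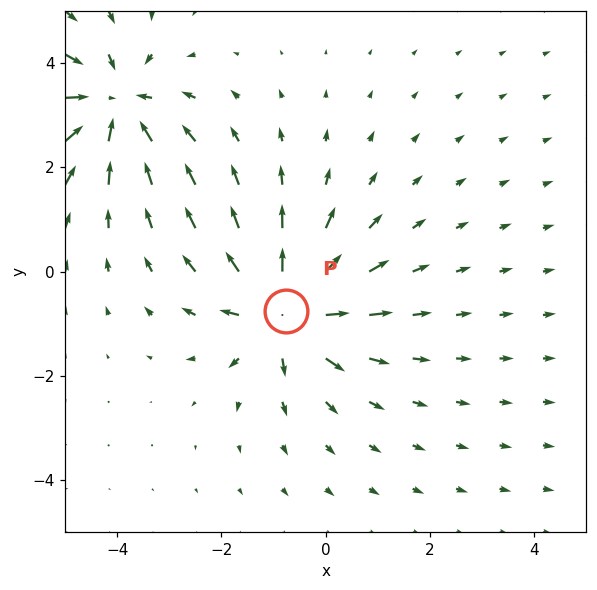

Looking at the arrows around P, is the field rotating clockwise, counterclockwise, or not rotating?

Near P at (-0.8, -0.8) the arrows show no circulation. The curl there is ≈0.

not rotating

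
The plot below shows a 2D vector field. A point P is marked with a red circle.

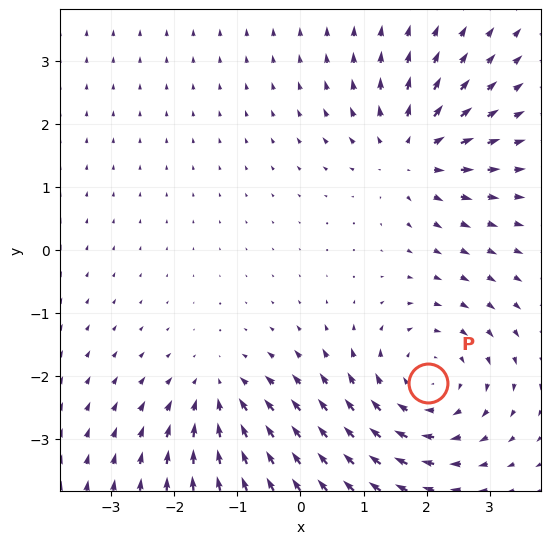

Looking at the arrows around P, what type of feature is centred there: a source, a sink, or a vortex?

vortex

At P (2.0, -2.1) the arrows circulate clockwise. Divergence ≈0, curl about -3 — near-zero divergence with nonzero curl is a vortex.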